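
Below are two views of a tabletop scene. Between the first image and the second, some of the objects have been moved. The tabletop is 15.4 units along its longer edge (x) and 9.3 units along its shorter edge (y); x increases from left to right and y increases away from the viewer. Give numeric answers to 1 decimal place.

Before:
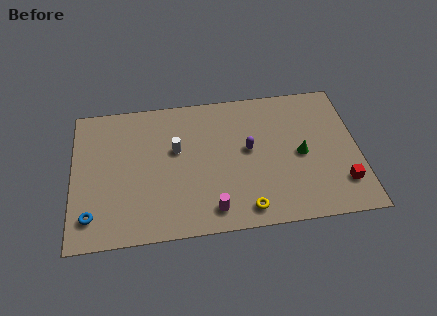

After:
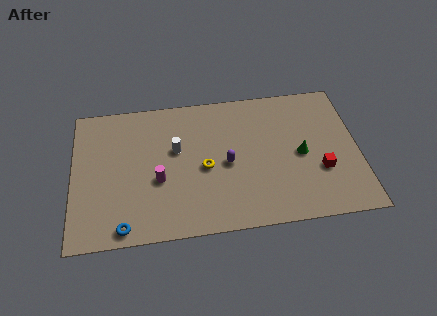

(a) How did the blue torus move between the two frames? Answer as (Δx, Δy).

(1.7, -0.9)

From the two frames, the blue torus sits at roughly (1.0, 1.8) before and (2.7, 0.9) after.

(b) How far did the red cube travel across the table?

1.5

The red cube moved from about (14.4, 2.2) to (13.3, 3.2), a distance of √(1.1² + 1.0²) ≈ 1.5.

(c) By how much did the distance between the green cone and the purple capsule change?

+1.1

The distance was about 2.9 in the first image and 4.0 in the second, so they moved 1.1 units further apart.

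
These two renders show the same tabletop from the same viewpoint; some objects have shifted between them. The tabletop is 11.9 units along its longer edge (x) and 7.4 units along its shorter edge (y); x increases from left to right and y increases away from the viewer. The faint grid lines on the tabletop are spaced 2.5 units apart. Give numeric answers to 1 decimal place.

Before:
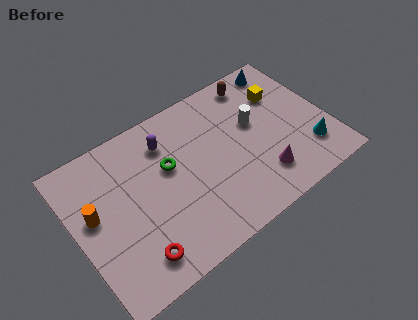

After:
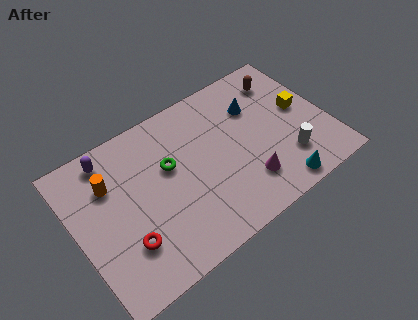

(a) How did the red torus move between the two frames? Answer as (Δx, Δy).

(-0.3, 0.8)

The red torus started near (2.3, 1.3) and ended near (2.0, 2.1).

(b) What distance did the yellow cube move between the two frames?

1.4

From (10.1, 5.2) to (10.8, 4.0), the yellow cube covered √(0.7² + 1.2²) ≈ 1.4 units.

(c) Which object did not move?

the green torus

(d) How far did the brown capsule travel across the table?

1.3

The brown capsule moved from about (9.1, 6.4) to (10.3, 5.9), a distance of √(1.2² + 0.5²) ≈ 1.3.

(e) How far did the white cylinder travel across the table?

2.7

The white cylinder was near (8.6, 4.4) before and (9.7, 1.9) after, so it travelled √(1.1² + 2.5²) ≈ 2.7 units.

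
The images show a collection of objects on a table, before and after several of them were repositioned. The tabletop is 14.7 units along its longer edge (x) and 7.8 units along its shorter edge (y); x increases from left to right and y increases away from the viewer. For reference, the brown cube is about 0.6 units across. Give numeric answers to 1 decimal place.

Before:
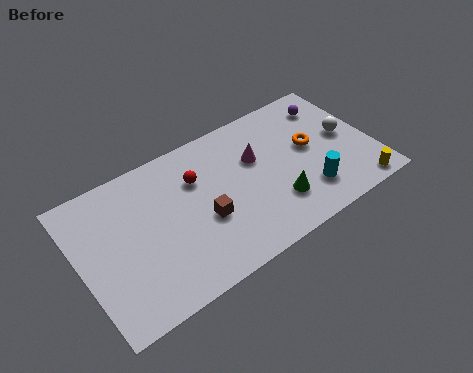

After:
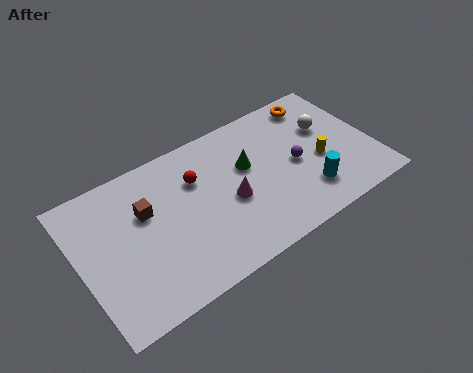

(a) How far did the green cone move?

2.9

The green cone moved from about (9.5, 2.1) to (8.5, 4.8), a distance of √(1.0² + 2.7²) ≈ 2.9.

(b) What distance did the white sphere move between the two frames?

1.2

The white sphere was near (13.5, 4.1) before and (12.7, 5.0) after, so it travelled √(0.8² + 0.9²) ≈ 1.2 units.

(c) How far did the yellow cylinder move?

2.9

The yellow cylinder was near (13.5, 0.8) before and (12.0, 3.3) after, so it travelled √(1.5² + 2.5²) ≈ 2.9 units.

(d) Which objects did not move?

the red sphere and the cyan cylinder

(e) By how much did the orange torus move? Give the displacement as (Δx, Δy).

(0.8, 2.4)

The orange torus started near (11.7, 4.3) and ended near (12.5, 6.7).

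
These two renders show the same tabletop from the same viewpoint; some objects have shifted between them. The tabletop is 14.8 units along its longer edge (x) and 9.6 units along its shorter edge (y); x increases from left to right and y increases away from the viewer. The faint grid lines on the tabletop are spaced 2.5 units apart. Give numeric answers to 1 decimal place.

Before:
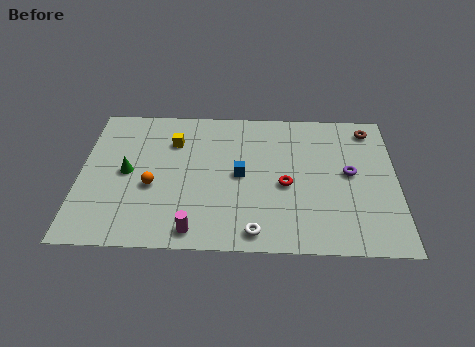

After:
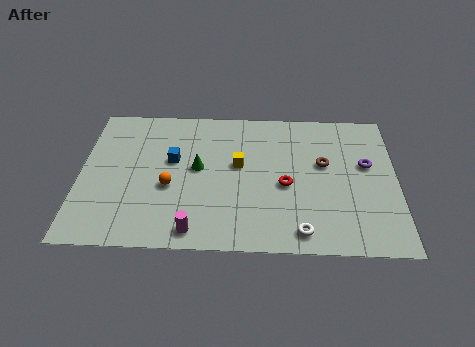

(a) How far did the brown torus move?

3.3

The brown torus was near (13.6, 8.2) before and (11.4, 5.7) after, so it travelled √(2.2² + 2.5²) ≈ 3.3 units.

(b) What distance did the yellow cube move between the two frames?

3.4

The yellow cube was near (4.3, 7.0) before and (7.4, 5.5) after, so it travelled √(3.1² + 1.5²) ≈ 3.4 units.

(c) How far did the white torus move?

2.1

From (8.2, 1.1) to (10.3, 1.2), the white torus covered √(2.1² + 0.1²) ≈ 2.1 units.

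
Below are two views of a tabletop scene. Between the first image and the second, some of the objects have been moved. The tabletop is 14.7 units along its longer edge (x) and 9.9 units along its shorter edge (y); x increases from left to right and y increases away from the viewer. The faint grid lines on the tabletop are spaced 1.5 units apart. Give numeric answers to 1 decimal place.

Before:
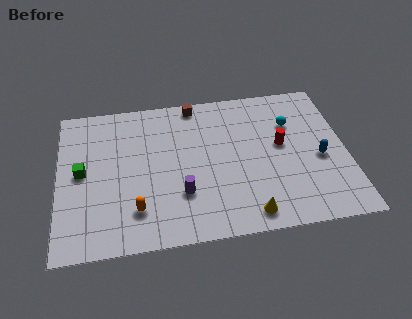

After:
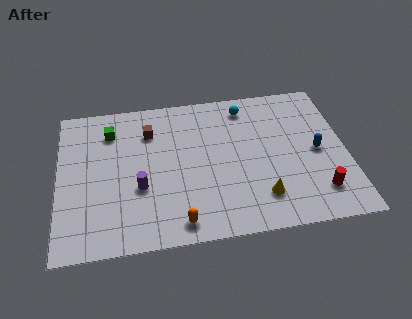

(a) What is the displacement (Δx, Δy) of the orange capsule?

(2.1, -1.1)

From the two frames, the orange capsule sits at roughly (3.9, 2.3) before and (6.0, 1.2) after.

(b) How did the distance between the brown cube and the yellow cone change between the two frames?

-0.6

Before: roughly 8.2 units apart; after: 7.6. That's 0.6 units closer together.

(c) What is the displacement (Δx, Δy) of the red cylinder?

(1.7, -3.4)

The red cylinder was at about (11.4, 5.5) and moved to about (13.1, 2.1).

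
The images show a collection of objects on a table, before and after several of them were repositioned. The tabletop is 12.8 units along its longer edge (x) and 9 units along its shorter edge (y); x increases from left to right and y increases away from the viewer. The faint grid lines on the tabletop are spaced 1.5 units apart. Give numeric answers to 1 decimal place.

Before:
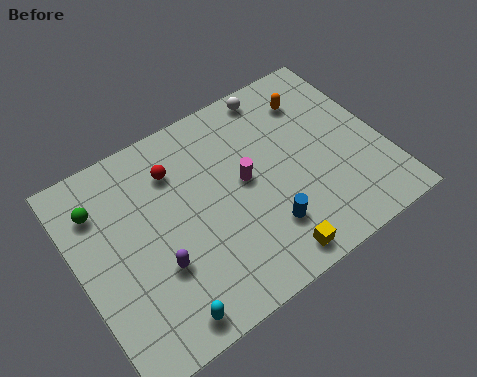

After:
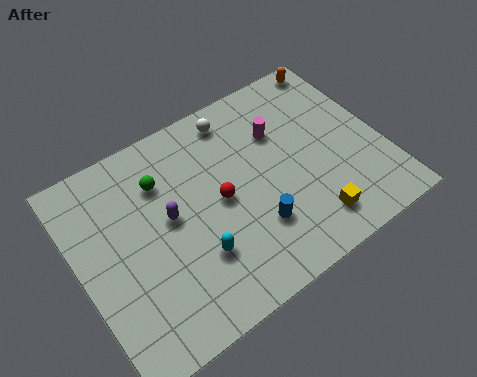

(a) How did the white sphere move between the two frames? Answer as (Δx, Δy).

(-1.8, -0.3)

The white sphere was at about (9.0, 8.1) and moved to about (7.2, 7.8).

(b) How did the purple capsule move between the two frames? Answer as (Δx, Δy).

(0.8, 1.8)

The purple capsule was at about (3.0, 3.1) and moved to about (3.8, 4.9).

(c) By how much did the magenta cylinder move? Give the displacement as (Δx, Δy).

(1.8, 1.4)

The magenta cylinder started near (7.0, 4.8) and ended near (8.8, 6.2).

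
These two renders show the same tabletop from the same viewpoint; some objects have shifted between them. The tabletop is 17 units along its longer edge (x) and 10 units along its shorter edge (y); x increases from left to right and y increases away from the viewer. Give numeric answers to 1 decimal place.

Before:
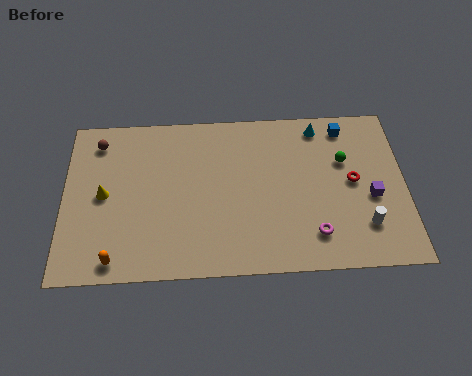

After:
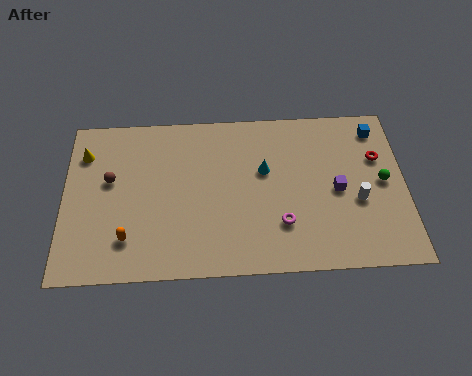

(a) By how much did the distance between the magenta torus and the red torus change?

+2.5

Before: roughly 3.7 units apart; after: 6.2. That's 2.5 units further apart.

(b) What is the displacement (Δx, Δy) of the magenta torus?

(-1.6, 0.7)

From the two frames, the magenta torus sits at roughly (12.4, 2.1) before and (10.8, 2.8) after.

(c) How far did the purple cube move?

1.8

The purple cube was near (15.3, 4.2) before and (13.6, 4.7) after, so it travelled √(1.7² + 0.5²) ≈ 1.8 units.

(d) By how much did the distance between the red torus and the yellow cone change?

+2.3

They were about 12.4 units apart before and 14.7 after — 2.3 units further apart.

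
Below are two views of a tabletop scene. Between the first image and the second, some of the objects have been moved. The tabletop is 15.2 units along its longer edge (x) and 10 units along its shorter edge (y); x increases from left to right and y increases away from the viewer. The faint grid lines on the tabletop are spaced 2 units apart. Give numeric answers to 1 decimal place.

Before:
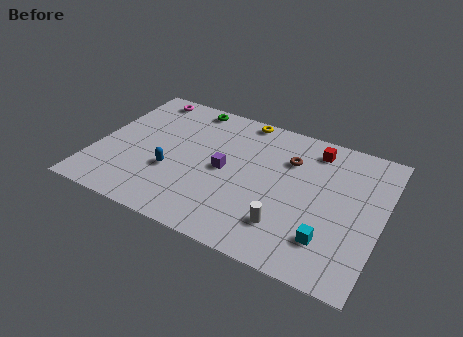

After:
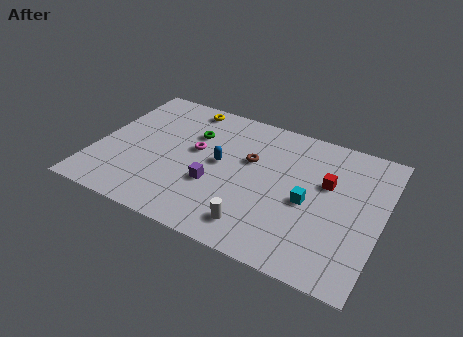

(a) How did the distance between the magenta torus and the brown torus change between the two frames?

-5.5

The distance was about 8.4 in the first image and 2.9 in the second, so they moved 5.5 units closer together.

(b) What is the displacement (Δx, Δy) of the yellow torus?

(-3.1, -0.3)

The yellow torus was at about (7.3, 9.2) and moved to about (4.2, 8.9).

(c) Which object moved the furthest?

the magenta torus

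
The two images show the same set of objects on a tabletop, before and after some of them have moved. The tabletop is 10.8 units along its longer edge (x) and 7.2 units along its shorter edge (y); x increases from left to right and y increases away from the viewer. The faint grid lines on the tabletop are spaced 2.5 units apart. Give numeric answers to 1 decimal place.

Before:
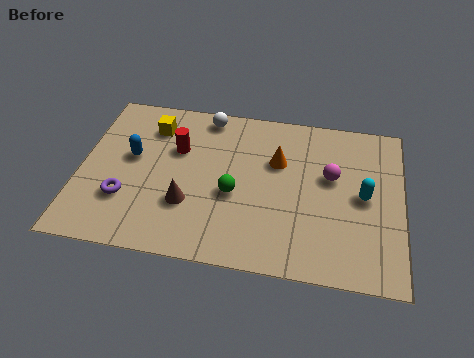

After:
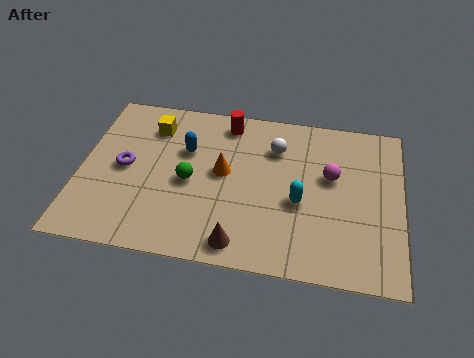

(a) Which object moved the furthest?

the white sphere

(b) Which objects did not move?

the magenta sphere and the yellow cube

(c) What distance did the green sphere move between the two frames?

1.5

From (5.2, 3.0) to (3.7, 3.3), the green sphere covered √(1.5² + 0.3²) ≈ 1.5 units.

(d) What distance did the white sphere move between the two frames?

2.6

The white sphere moved from about (4.1, 6.4) to (6.5, 5.3), a distance of √(2.4² + 1.1²) ≈ 2.6.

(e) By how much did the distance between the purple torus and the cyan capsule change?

-2.1

They were about 8.0 units apart before and 5.9 after — 2.1 units closer together.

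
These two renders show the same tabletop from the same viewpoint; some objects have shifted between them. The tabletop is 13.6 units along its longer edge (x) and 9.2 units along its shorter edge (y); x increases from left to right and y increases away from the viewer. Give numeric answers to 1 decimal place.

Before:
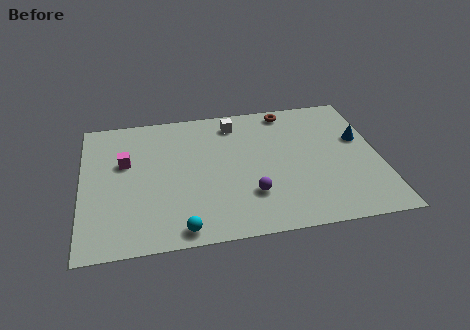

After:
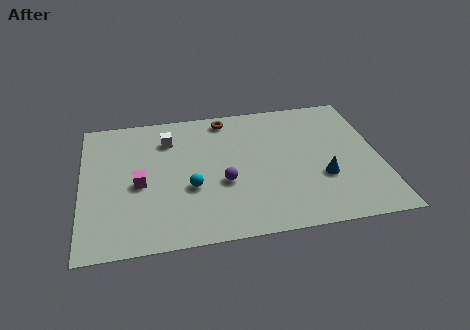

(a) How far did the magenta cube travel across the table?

1.7

The magenta cube was near (2.0, 5.7) before and (2.6, 4.1) after, so it travelled √(0.6² + 1.6²) ≈ 1.7 units.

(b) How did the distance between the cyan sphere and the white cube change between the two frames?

-3.7

Before: roughly 7.3 units apart; after: 3.6. That's 3.7 units closer together.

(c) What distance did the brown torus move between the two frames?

2.9

The brown torus was near (9.6, 8.2) before and (6.7, 8.1) after, so it travelled √(2.9² + 0.1²) ≈ 2.9 units.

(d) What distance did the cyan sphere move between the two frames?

2.6

From (4.4, 0.9) to (4.9, 3.5), the cyan sphere covered √(0.5² + 2.6²) ≈ 2.6 units.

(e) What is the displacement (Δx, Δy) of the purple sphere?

(-1.2, 1.0)

From the two frames, the purple sphere sits at roughly (7.6, 2.6) before and (6.4, 3.6) after.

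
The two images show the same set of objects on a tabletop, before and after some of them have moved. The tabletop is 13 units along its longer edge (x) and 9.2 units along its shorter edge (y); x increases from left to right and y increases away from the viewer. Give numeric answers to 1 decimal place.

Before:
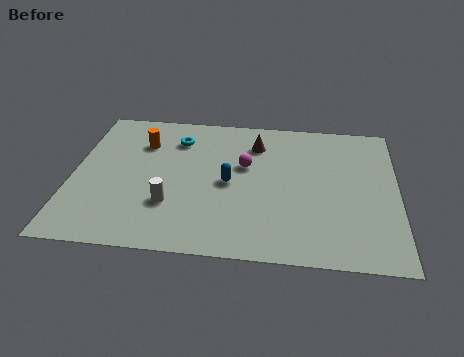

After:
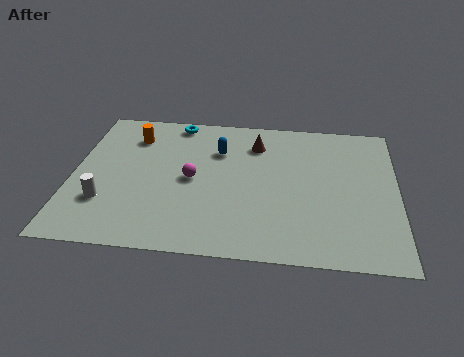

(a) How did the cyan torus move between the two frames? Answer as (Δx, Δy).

(-0.1, 1.2)

The cyan torus was at about (4.1, 7.1) and moved to about (4.0, 8.3).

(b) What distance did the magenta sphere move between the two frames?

2.4

From (6.9, 5.6) to (4.8, 4.5), the magenta sphere covered √(2.1² + 1.1²) ≈ 2.4 units.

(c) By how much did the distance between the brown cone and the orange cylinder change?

+0.4

Before: roughly 4.6 units apart; after: 5.0. That's 0.4 units further apart.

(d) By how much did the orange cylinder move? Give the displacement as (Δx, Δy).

(-0.4, 0.4)

The orange cylinder started near (2.7, 6.7) and ended near (2.3, 7.1).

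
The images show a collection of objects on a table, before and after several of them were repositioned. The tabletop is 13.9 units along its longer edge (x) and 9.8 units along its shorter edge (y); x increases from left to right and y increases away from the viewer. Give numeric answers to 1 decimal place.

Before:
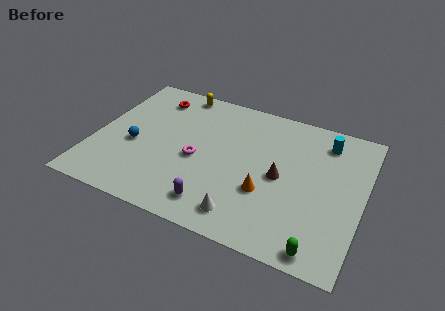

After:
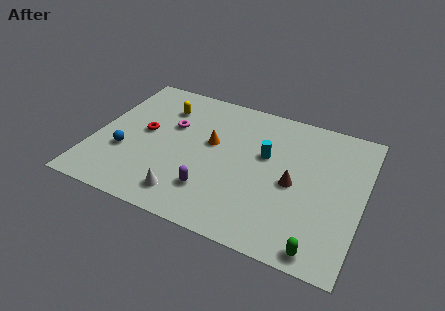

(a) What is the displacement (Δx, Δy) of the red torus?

(-0.1, -2.8)

From the two frames, the red torus sits at roughly (2.6, 8.0) before and (2.5, 5.2) after.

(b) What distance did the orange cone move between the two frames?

3.9

The orange cone moved from about (9.1, 3.4) to (6.0, 5.7), a distance of √(3.1² + 2.3²) ≈ 3.9.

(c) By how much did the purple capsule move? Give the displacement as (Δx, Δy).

(-0.3, 0.8)

The purple capsule started near (6.7, 1.6) and ended near (6.4, 2.4).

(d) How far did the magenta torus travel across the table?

2.5

From (5.4, 4.3) to (3.8, 6.2), the magenta torus covered √(1.6² + 1.9²) ≈ 2.5 units.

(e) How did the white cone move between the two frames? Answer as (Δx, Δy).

(-3.0, 0.1)

From the two frames, the white cone sits at roughly (8.2, 1.5) before and (5.2, 1.6) after.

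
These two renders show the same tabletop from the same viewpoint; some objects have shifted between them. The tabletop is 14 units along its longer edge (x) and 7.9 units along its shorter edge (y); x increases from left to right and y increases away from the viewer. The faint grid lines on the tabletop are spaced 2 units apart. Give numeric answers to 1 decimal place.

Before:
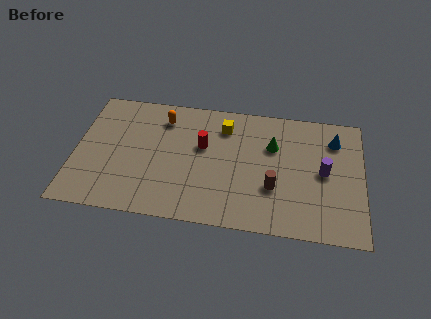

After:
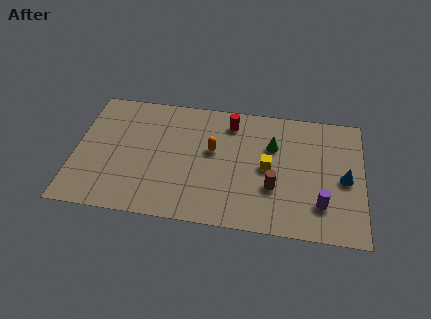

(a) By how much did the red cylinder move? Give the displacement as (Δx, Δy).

(1.3, 1.7)

The red cylinder started near (6.2, 4.8) and ended near (7.5, 6.5).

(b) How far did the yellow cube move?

3.2

The yellow cube was near (7.2, 6.2) before and (9.4, 3.9) after, so it travelled √(2.2² + 2.3²) ≈ 3.2 units.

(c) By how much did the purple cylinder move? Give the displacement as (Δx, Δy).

(-0.1, -2.0)

The purple cylinder started near (12.1, 4.0) and ended near (12.0, 2.0).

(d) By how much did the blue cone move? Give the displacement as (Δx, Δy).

(0.5, -2.4)

From the two frames, the blue cone sits at roughly (12.6, 6.1) before and (13.1, 3.7) after.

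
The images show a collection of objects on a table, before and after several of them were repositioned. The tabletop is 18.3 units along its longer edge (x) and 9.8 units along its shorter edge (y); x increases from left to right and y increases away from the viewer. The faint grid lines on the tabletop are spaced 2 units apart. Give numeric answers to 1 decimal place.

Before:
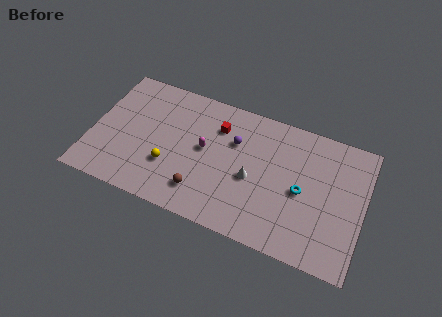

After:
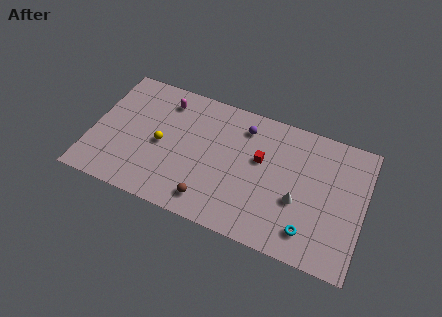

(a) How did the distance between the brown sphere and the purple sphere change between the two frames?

+1.7

The distance was about 4.8 in the first image and 6.5 in the second, so they moved 1.7 units further apart.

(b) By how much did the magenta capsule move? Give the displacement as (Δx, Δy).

(-3.0, 2.7)

The magenta capsule started near (7.6, 5.3) and ended near (4.6, 8.0).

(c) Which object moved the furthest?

the magenta capsule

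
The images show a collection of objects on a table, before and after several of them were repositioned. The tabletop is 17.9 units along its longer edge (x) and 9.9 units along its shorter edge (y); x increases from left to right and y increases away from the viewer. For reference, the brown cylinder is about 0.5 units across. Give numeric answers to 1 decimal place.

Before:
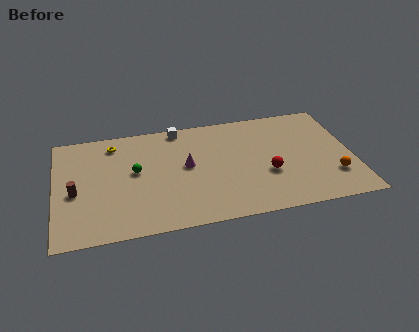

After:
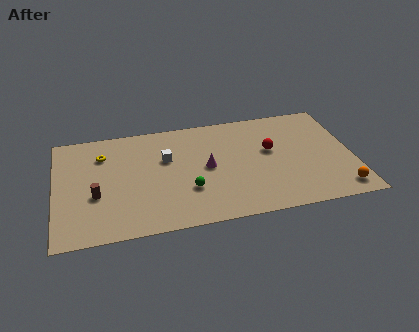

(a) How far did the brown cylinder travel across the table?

1.3

The brown cylinder moved from about (1.2, 4.3) to (2.4, 3.8), a distance of √(1.2² + 0.5²) ≈ 1.3.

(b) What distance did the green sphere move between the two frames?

3.9

From (4.8, 5.5) to (7.9, 3.2), the green sphere covered √(3.1² + 2.3²) ≈ 3.9 units.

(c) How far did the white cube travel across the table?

2.8

The white cube moved from about (7.6, 9.0) to (6.7, 6.3), a distance of √(0.9² + 2.7²) ≈ 2.8.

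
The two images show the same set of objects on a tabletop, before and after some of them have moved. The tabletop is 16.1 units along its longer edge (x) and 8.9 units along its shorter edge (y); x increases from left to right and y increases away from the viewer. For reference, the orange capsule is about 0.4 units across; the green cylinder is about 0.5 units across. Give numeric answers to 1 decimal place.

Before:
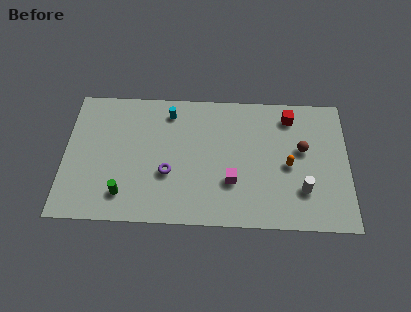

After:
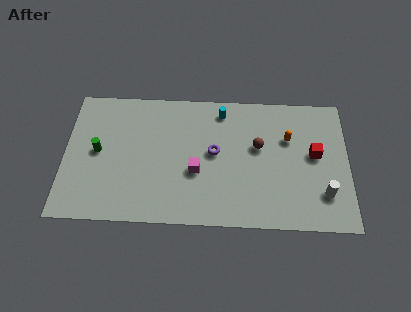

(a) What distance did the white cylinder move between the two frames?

1.2

The white cylinder was near (13.5, 2.5) before and (14.7, 2.3) after, so it travelled √(1.2² + 0.2²) ≈ 1.2 units.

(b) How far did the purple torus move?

3.0

The purple torus was near (5.9, 3.3) before and (8.5, 4.8) after, so it travelled √(2.6² + 1.5²) ≈ 3.0 units.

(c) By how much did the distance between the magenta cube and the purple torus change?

-2.0

The distance was about 3.6 in the first image and 1.6 in the second, so they moved 2.0 units closer together.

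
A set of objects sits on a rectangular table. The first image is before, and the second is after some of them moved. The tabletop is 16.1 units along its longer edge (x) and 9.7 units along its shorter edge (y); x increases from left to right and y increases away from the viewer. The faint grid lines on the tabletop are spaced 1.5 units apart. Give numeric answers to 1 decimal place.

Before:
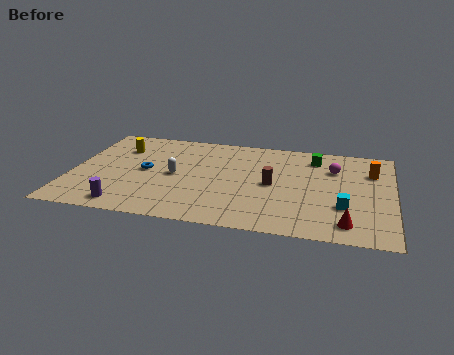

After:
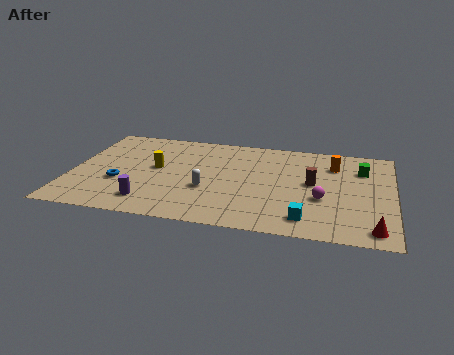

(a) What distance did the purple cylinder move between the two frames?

1.3

From (3.0, 1.2) to (4.1, 1.8), the purple cylinder covered √(1.1² + 0.6²) ≈ 1.3 units.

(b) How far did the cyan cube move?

2.3

The cyan cube moved from about (13.7, 3.1) to (11.9, 1.6), a distance of √(1.8² + 1.5²) ≈ 2.3.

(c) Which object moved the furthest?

the magenta sphere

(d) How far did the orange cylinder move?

1.9

The orange cylinder was near (15.0, 6.9) before and (13.1, 7.3) after, so it travelled √(1.9² + 0.4²) ≈ 1.9 units.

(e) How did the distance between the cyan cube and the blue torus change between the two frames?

-0.6

Before: roughly 10.2 units apart; after: 9.6. That's 0.6 units closer together.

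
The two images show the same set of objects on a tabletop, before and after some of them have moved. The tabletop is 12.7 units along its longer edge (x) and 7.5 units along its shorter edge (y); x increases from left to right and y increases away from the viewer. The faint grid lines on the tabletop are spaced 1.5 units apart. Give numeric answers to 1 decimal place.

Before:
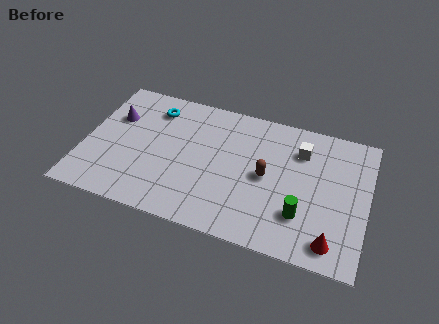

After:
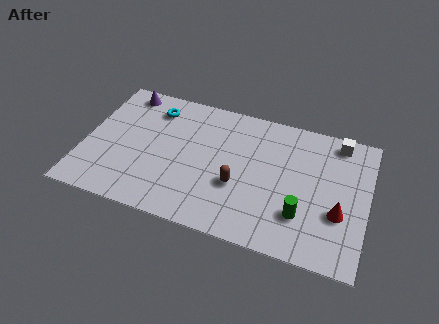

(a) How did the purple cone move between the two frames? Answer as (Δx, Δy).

(0.3, 1.6)

The purple cone started near (1.2, 5.0) and ended near (1.5, 6.6).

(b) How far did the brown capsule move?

1.5

The brown capsule was near (8.2, 3.7) before and (7.0, 2.8) after, so it travelled √(1.2² + 0.9²) ≈ 1.5 units.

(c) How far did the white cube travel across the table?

1.9

The white cube was near (9.6, 5.6) before and (11.2, 6.6) after, so it travelled √(1.6² + 1.0²) ≈ 1.9 units.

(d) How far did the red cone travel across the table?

1.6

The red cone moved from about (11.3, 1.1) to (11.5, 2.7), a distance of √(0.2² + 1.6²) ≈ 1.6.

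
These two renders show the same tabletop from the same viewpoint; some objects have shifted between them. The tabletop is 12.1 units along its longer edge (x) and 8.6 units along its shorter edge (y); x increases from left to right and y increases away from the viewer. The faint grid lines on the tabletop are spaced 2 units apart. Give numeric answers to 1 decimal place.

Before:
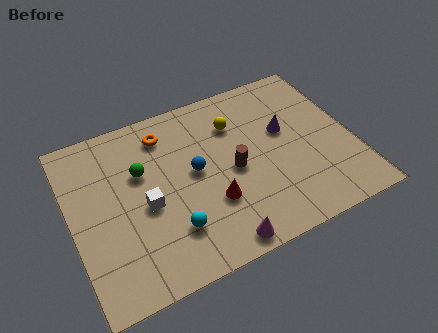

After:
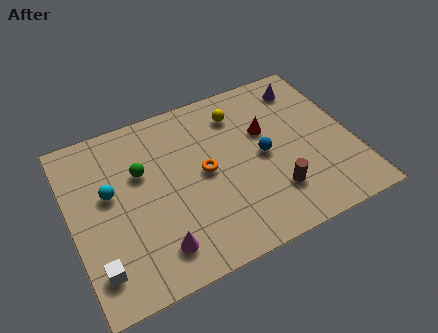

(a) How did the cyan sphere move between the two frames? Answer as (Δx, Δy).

(-2.3, 2.8)

The cyan sphere started near (4.0, 2.2) and ended near (1.7, 5.0).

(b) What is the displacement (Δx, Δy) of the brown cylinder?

(1.5, -1.8)

The brown cylinder started near (6.9, 4.0) and ended near (8.4, 2.2).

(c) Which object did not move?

the green sphere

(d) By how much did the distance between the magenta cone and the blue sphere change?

+1.7

Before: roughly 3.8 units apart; after: 5.5. That's 1.7 units further apart.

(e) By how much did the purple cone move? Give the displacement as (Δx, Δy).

(1.2, 2.0)

The purple cone started near (9.3, 5.1) and ended near (10.5, 7.1).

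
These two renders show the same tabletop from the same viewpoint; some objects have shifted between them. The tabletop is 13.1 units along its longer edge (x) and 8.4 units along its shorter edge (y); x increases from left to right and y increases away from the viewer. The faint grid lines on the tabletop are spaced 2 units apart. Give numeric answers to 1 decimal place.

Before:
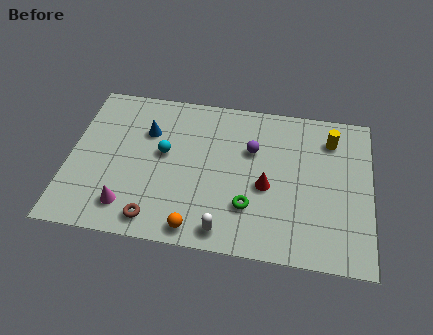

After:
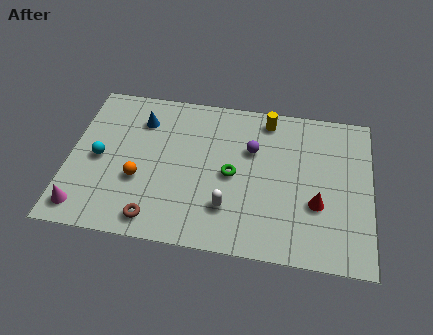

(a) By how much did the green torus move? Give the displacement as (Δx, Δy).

(-0.8, 1.6)

The green torus started near (7.9, 2.4) and ended near (7.1, 4.0).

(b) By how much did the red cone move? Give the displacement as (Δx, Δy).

(2.2, -0.6)

The red cone started near (8.6, 3.6) and ended near (10.8, 3.0).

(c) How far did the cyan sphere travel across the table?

2.9

From (4.1, 4.7) to (1.3, 4.0), the cyan sphere covered √(2.8² + 0.7²) ≈ 2.9 units.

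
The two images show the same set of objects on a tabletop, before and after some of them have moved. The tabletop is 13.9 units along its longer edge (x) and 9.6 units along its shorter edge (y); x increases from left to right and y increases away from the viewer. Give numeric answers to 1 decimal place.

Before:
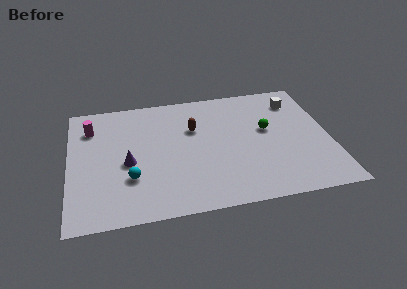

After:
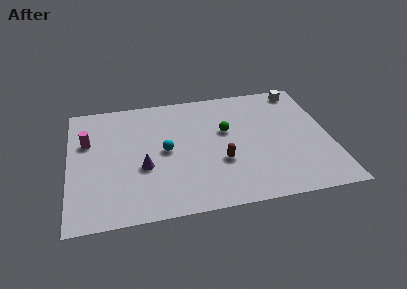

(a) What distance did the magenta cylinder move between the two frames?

1.1

The magenta cylinder moved from about (1.2, 7.3) to (1.0, 6.2), a distance of √(0.2² + 1.1²) ≈ 1.1.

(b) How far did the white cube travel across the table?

0.9

From (12.3, 7.6) to (12.6, 8.5), the white cube covered √(0.3² + 0.9²) ≈ 0.9 units.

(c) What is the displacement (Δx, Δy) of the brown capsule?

(1.3, -2.9)

The brown capsule started near (6.7, 6.3) and ended near (8.0, 3.4).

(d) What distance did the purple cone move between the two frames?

0.9

The purple cone moved from about (3.1, 4.2) to (3.9, 3.7), a distance of √(0.8² + 0.5²) ≈ 0.9.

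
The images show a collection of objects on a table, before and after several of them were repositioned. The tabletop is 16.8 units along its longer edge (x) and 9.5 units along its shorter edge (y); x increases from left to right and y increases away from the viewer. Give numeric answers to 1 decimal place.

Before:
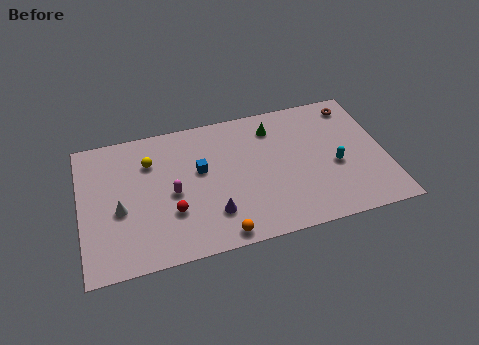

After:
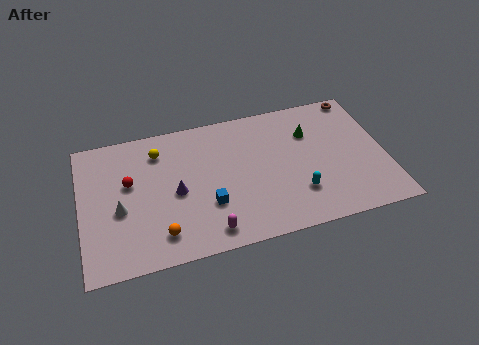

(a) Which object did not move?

the white cone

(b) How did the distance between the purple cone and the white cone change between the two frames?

-2.1

They were about 5.2 units apart before and 3.1 after — 2.1 units closer together.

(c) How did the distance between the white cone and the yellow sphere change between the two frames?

+0.8

Before: roughly 3.4 units apart; after: 4.2. That's 0.8 units further apart.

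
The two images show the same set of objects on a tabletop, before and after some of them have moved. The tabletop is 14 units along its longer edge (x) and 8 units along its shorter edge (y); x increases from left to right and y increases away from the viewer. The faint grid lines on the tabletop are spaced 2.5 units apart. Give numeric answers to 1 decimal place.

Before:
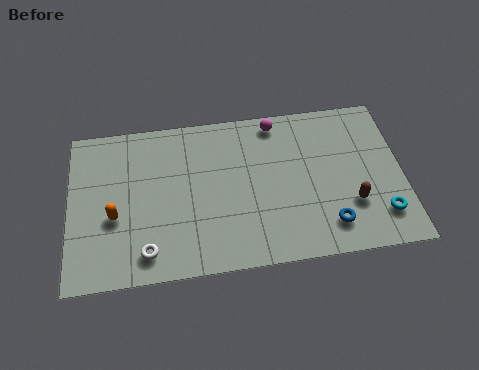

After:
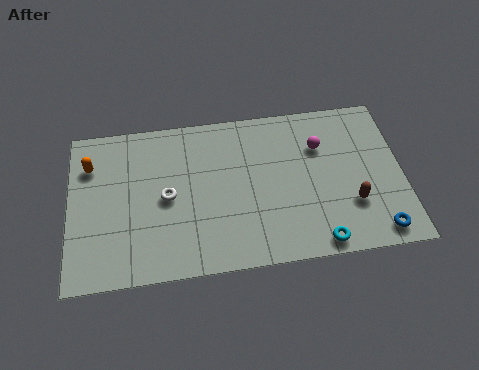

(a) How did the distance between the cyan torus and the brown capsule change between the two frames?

+0.9

They were about 1.4 units apart before and 2.3 after — 0.9 units further apart.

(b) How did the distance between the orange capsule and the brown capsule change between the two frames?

+1.5

They were about 9.9 units apart before and 11.4 after — 1.5 units further apart.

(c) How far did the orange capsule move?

2.9

The orange capsule moved from about (1.9, 3.2) to (0.9, 5.9), a distance of √(1.0² + 2.7²) ≈ 2.9.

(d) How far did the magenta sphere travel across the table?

2.3

The magenta sphere moved from about (8.8, 7.1) to (10.6, 5.6), a distance of √(1.8² + 1.5²) ≈ 2.3.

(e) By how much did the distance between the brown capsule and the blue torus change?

+0.5

Before: roughly 1.3 units apart; after: 1.8. That's 0.5 units further apart.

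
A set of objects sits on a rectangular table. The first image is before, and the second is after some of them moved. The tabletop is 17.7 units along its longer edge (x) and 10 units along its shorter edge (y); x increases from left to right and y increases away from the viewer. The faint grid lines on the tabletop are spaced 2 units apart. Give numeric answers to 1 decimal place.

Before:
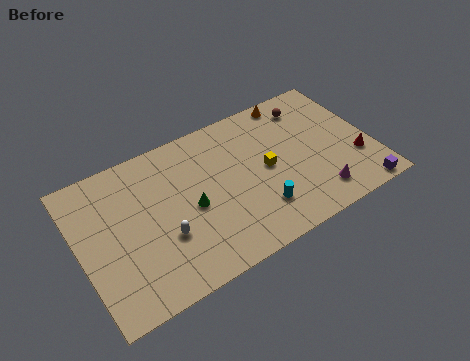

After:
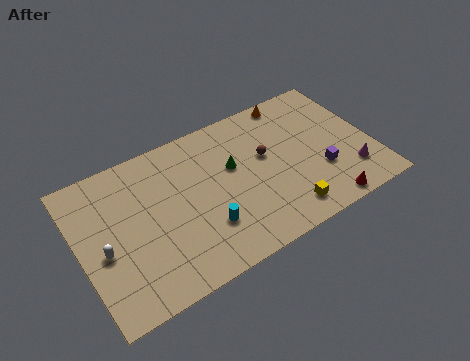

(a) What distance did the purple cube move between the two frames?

3.2

The purple cube moved from about (16.4, 0.8) to (14.4, 3.3), a distance of √(2.0² + 2.5²) ≈ 3.2.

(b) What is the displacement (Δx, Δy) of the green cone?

(2.8, 1.5)

The green cone started near (6.6, 4.6) and ended near (9.4, 6.1).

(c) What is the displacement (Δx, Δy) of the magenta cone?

(2.2, 0.6)

From the two frames, the magenta cone sits at roughly (13.9, 1.8) before and (16.1, 2.4) after.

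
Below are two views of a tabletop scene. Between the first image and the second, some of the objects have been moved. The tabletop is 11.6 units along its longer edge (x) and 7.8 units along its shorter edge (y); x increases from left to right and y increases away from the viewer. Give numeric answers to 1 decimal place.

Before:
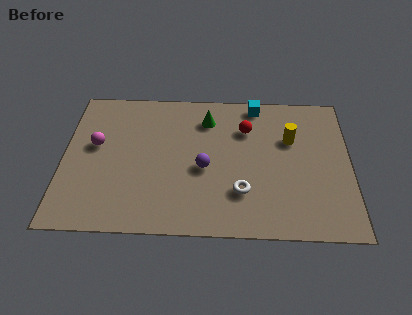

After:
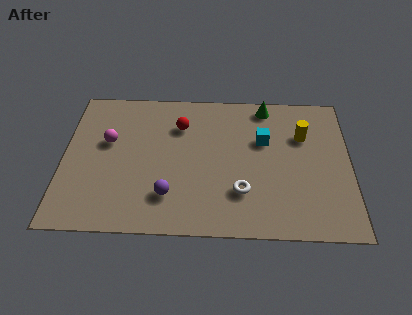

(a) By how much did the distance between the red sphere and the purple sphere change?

+1.0

The distance was about 2.8 in the first image and 3.8 in the second, so they moved 1.0 units further apart.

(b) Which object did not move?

the white torus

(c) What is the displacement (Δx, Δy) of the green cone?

(2.4, 0.8)

From the two frames, the green cone sits at roughly (5.8, 6.1) before and (8.2, 6.9) after.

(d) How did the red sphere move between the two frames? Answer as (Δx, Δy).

(-2.7, 0.1)

The red sphere was at about (7.4, 5.6) and moved to about (4.7, 5.7).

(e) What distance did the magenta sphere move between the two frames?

0.5

From (1.3, 4.5) to (1.8, 4.7), the magenta sphere covered √(0.5² + 0.2²) ≈ 0.5 units.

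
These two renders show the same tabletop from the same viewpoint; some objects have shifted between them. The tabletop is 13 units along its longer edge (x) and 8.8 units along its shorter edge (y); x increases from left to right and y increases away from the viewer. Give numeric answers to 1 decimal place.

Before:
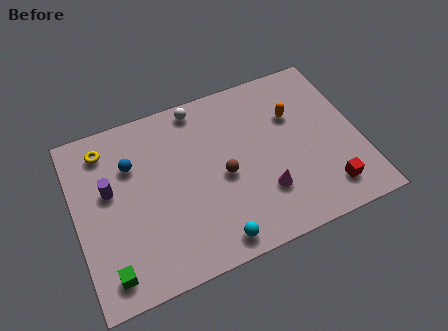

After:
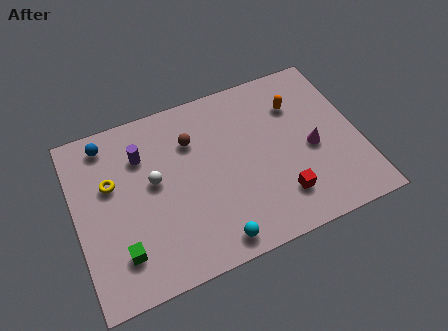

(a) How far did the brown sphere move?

2.6

The brown sphere moved from about (6.7, 4.0) to (5.5, 6.3), a distance of √(1.2² + 2.3²) ≈ 2.6.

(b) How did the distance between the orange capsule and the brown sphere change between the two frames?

+0.9

The distance was about 4.0 in the first image and 4.9 in the second, so they moved 0.9 units further apart.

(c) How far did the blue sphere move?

1.8

The blue sphere was near (2.7, 6.1) before and (1.7, 7.6) after, so it travelled √(1.0² + 1.5²) ≈ 1.8 units.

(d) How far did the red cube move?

2.1

From (11.2, 1.6) to (9.1, 2.0), the red cube covered √(2.1² + 0.4²) ≈ 2.1 units.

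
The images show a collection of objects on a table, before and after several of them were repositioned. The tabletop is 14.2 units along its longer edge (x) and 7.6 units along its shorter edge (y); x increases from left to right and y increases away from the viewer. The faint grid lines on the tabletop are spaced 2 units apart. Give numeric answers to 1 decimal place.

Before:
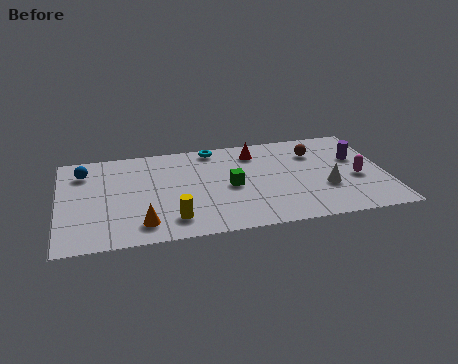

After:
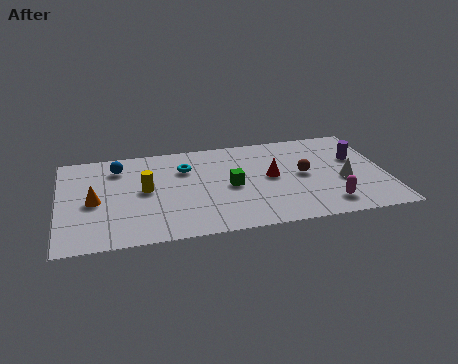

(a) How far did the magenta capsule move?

2.3

The magenta capsule was near (12.9, 3.2) before and (11.5, 1.4) after, so it travelled √(1.4² + 1.8²) ≈ 2.3 units.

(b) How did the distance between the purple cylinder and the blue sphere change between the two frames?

-1.5

Before: roughly 12.0 units apart; after: 10.5. That's 1.5 units closer together.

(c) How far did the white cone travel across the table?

0.9

The white cone was near (11.5, 2.7) before and (12.3, 3.1) after, so it travelled √(0.8² + 0.4²) ≈ 0.9 units.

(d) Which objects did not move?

the green cube and the purple cylinder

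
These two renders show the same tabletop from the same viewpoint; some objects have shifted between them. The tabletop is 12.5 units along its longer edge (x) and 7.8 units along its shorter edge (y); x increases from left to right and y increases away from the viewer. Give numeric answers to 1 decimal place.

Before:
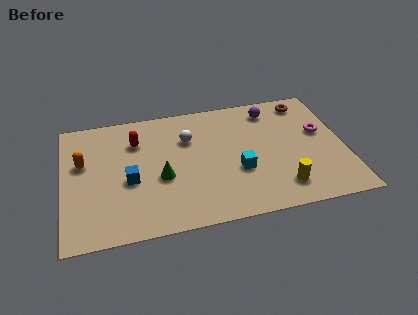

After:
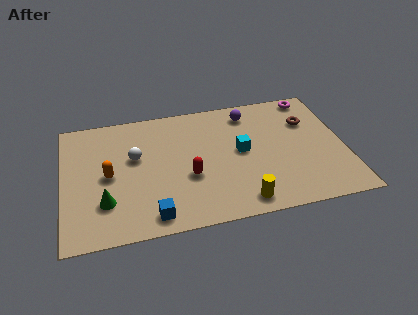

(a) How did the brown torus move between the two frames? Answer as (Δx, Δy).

(0.0, -1.3)

The brown torus was at about (11.0, 6.7) and moved to about (11.0, 5.4).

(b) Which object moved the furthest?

the red capsule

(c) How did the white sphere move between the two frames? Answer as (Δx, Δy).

(-2.4, -0.7)

The white sphere was at about (5.6, 5.4) and moved to about (3.2, 4.7).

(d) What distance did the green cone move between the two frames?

2.7

The green cone moved from about (4.3, 3.2) to (1.8, 2.2), a distance of √(2.5² + 1.0²) ≈ 2.7.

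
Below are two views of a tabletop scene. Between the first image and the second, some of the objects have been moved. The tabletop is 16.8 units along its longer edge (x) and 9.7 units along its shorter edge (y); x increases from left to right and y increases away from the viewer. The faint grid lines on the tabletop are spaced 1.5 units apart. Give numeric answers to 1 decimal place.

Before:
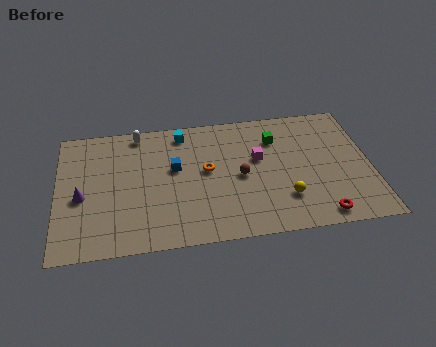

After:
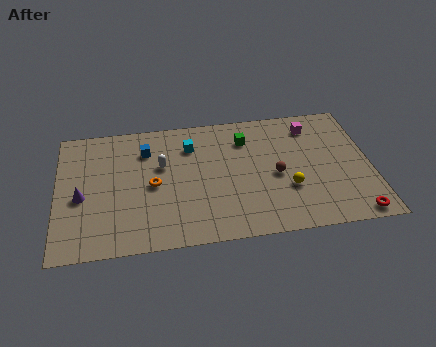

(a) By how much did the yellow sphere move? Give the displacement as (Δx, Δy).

(0.2, 0.7)

The yellow sphere was at about (12.1, 2.6) and moved to about (12.3, 3.3).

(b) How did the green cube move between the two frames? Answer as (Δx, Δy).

(-1.6, 0.2)

The green cube was at about (11.8, 7.2) and moved to about (10.2, 7.4).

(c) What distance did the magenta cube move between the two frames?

3.7

The magenta cube was near (10.8, 5.8) before and (13.8, 7.9) after, so it travelled √(3.0² + 2.1²) ≈ 3.7 units.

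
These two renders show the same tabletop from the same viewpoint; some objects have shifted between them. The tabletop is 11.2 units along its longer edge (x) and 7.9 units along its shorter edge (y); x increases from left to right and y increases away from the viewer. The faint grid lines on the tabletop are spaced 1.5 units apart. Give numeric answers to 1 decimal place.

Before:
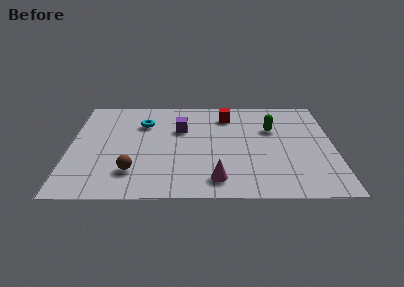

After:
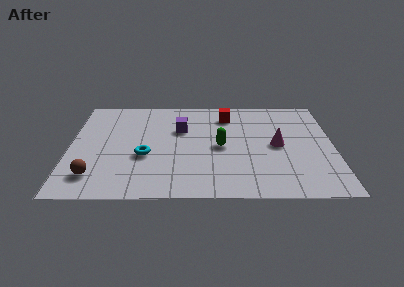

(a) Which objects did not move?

the red cube and the purple cube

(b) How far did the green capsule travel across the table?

2.6

From (8.6, 5.2) to (6.4, 3.8), the green capsule covered √(2.2² + 1.4²) ≈ 2.6 units.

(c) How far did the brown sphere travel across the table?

1.6

From (2.7, 1.9) to (1.1, 1.6), the brown sphere covered √(1.6² + 0.3²) ≈ 1.6 units.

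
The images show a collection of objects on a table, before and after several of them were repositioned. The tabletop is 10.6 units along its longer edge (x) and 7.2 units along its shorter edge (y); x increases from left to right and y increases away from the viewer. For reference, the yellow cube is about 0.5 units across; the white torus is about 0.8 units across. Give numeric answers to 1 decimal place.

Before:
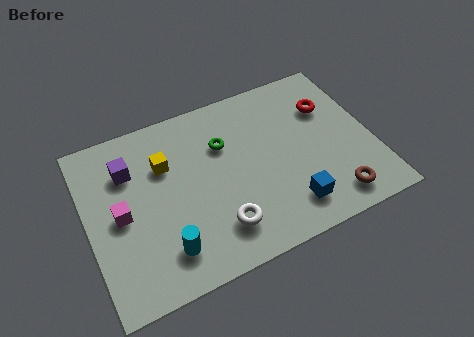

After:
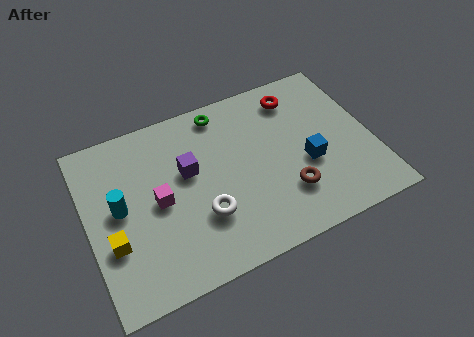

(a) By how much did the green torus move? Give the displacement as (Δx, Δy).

(0.1, 1.4)

The green torus was at about (5.2, 4.9) and moved to about (5.3, 6.3).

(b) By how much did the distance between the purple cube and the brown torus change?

-4.1

The distance was about 8.2 in the first image and 4.1 in the second, so they moved 4.1 units closer together.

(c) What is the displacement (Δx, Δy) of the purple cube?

(2.1, -0.9)

The purple cube started near (1.7, 5.2) and ended near (3.8, 4.3).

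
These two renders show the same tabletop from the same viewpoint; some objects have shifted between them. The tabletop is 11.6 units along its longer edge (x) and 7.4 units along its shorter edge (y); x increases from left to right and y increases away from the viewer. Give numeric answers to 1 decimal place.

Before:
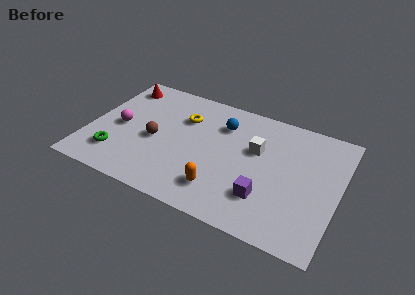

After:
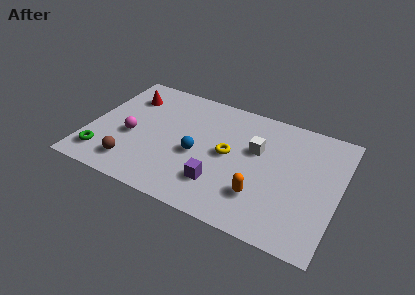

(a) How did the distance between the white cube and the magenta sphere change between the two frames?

-0.5

Before: roughly 6.4 units apart; after: 5.9. That's 0.5 units closer together.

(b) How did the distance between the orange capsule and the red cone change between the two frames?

+0.5

The distance was about 7.1 in the first image and 7.6 in the second, so they moved 0.5 units further apart.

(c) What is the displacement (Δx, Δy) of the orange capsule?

(1.8, 0.4)

The orange capsule started near (6.4, 1.6) and ended near (8.2, 2.0).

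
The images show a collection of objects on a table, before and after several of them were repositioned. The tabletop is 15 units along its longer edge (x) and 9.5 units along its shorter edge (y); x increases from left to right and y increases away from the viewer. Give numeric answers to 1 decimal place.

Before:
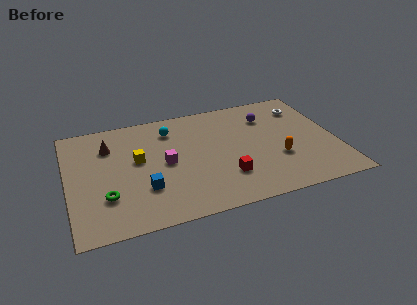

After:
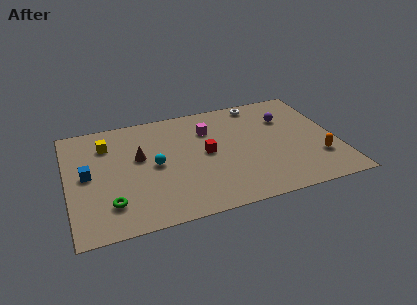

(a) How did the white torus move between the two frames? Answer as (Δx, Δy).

(-2.5, 1.1)

The white torus was at about (13.5, 7.4) and moved to about (11.0, 8.5).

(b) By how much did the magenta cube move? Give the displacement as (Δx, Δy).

(2.6, 2.2)

From the two frames, the magenta cube sits at roughly (5.4, 4.7) before and (8.0, 6.9) after.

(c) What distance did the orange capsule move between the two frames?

2.3

The orange capsule was near (11.6, 3.3) before and (13.8, 2.7) after, so it travelled √(2.2² + 0.6²) ≈ 2.3 units.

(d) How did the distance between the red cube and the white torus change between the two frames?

-2.0

The distance was about 6.9 in the first image and 4.9 in the second, so they moved 2.0 units closer together.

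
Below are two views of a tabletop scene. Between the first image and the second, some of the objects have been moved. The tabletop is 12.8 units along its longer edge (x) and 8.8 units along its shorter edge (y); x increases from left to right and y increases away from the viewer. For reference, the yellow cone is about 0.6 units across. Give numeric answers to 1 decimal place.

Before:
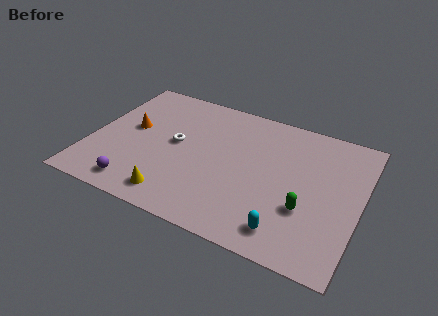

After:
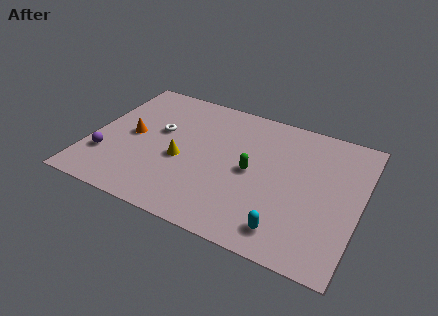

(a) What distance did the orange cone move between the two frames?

0.5

From (1.8, 4.9) to (1.9, 4.4), the orange cone covered √(0.1² + 0.5²) ≈ 0.5 units.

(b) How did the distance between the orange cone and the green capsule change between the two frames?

-3.0

The distance was about 8.8 in the first image and 5.8 in the second, so they moved 3.0 units closer together.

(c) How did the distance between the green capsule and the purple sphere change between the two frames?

-1.0

The distance was about 8.0 in the first image and 7.0 in the second, so they moved 1.0 units closer together.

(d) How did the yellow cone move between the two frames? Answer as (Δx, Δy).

(0.0, 2.4)

From the two frames, the yellow cone sits at roughly (4.4, 1.3) before and (4.4, 3.7) after.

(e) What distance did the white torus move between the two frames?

1.0

The white torus moved from about (4.0, 4.7) to (3.1, 5.2), a distance of √(0.9² + 0.5²) ≈ 1.0.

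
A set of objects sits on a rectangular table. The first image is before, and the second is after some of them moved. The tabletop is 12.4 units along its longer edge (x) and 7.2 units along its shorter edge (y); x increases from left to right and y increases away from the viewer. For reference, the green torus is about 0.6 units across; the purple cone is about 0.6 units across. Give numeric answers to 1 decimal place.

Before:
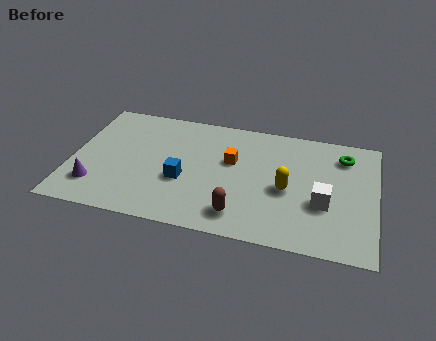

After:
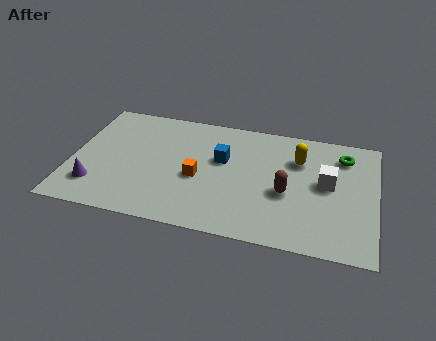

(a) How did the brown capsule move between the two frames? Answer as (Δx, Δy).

(1.8, 1.7)

The brown capsule started near (7.0, 1.3) and ended near (8.8, 3.0).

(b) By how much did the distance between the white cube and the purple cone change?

+0.3

The distance was about 9.3 in the first image and 9.6 in the second, so they moved 0.3 units further apart.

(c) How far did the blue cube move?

2.2

The blue cube moved from about (4.6, 2.8) to (6.1, 4.4), a distance of √(1.5² + 1.6²) ≈ 2.2.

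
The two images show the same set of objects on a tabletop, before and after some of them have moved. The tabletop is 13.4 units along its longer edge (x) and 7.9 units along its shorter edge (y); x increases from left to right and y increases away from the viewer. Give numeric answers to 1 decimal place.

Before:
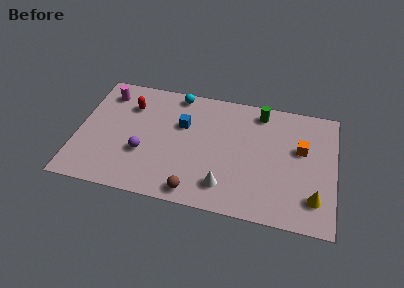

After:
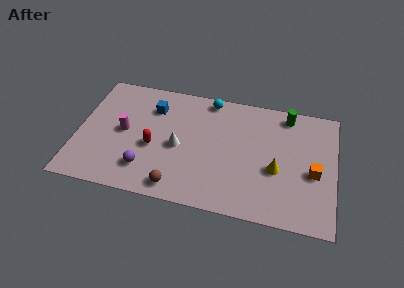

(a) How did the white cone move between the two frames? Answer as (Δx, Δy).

(-2.5, 2.0)

From the two frames, the white cone sits at roughly (7.8, 1.6) before and (5.3, 3.6) after.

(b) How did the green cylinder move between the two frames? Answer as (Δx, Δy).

(1.4, 0.1)

The green cylinder was at about (9.4, 6.8) and moved to about (10.8, 6.9).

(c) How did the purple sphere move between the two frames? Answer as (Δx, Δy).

(0.2, -1.0)

The purple sphere started near (3.5, 2.8) and ended near (3.7, 1.8).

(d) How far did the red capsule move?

2.9

The red capsule moved from about (2.6, 5.8) to (4.0, 3.3), a distance of √(1.4² + 2.5²) ≈ 2.9.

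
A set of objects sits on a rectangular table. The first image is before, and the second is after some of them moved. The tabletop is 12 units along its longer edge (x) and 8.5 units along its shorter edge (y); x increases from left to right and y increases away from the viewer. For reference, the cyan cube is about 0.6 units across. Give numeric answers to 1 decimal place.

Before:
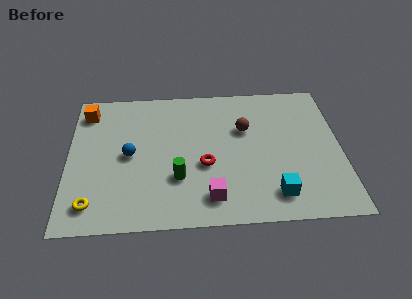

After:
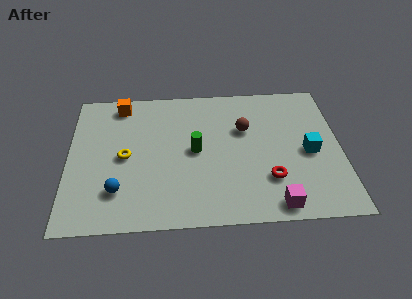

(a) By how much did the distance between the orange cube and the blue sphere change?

+1.9

They were about 3.4 units apart before and 5.3 after — 1.9 units further apart.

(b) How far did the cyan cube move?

2.9

The cyan cube moved from about (9.0, 1.5) to (10.6, 3.9), a distance of √(1.6² + 2.4²) ≈ 2.9.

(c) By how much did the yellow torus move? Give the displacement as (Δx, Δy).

(1.4, 2.7)

The yellow torus started near (1.1, 1.4) and ended near (2.5, 4.1).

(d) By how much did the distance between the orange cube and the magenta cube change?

+1.6

The distance was about 7.7 in the first image and 9.3 in the second, so they moved 1.6 units further apart.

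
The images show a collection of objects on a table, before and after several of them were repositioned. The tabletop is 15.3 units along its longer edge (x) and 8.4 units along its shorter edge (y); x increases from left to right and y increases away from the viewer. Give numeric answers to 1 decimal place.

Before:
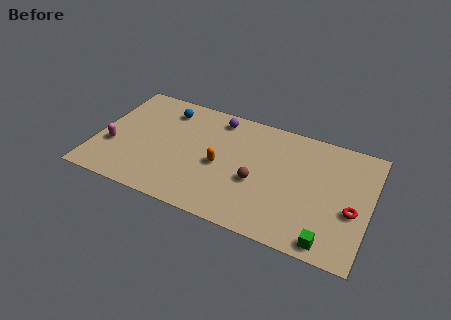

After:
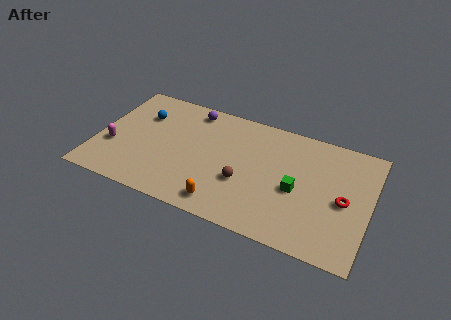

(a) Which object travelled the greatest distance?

the green cube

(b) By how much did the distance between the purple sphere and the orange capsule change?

+3.2

Before: roughly 3.4 units apart; after: 6.6. That's 3.2 units further apart.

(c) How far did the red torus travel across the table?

0.7

The red torus moved from about (14.4, 3.4) to (13.9, 3.9), a distance of √(0.5² + 0.5²) ≈ 0.7.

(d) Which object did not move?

the magenta capsule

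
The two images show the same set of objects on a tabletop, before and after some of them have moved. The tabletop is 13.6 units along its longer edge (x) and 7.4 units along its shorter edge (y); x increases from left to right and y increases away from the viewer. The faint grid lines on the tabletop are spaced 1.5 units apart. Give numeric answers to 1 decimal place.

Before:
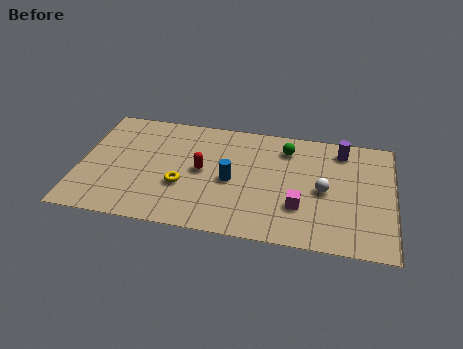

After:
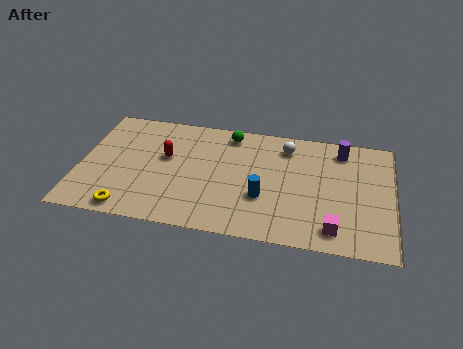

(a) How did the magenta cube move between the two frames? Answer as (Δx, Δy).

(1.5, -1.1)

The magenta cube started near (9.6, 2.3) and ended near (11.1, 1.2).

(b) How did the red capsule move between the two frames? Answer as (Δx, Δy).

(-1.6, 0.6)

The red capsule started near (5.3, 3.8) and ended near (3.7, 4.4).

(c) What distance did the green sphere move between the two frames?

2.5

From (8.9, 5.9) to (6.4, 6.4), the green sphere covered √(2.5² + 0.5²) ≈ 2.5 units.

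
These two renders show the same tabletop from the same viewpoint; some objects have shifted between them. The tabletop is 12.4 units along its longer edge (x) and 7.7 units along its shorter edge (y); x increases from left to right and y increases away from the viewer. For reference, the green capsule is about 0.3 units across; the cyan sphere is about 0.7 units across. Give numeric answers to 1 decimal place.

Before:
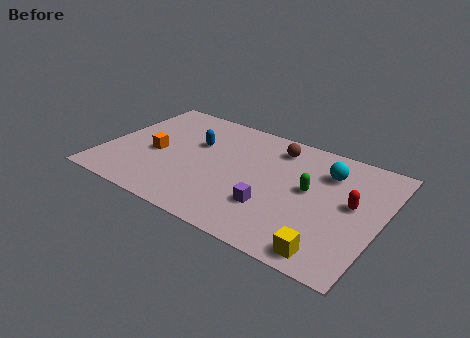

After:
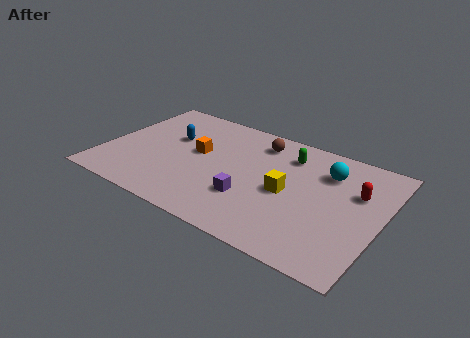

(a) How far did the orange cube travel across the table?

2.0

The orange cube moved from about (2.3, 3.4) to (4.1, 4.3), a distance of √(1.8² + 0.9²) ≈ 2.0.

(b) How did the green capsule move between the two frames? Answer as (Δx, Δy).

(-1.2, 1.8)

The green capsule was at about (9.2, 4.2) and moved to about (8.0, 6.0).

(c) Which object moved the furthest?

the yellow cube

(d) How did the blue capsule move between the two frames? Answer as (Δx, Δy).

(-1.1, -0.1)

From the two frames, the blue capsule sits at roughly (3.9, 4.9) before and (2.8, 4.8) after.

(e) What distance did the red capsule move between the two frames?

0.8

From (11.1, 4.2) to (11.2, 5.0), the red capsule covered √(0.1² + 0.8²) ≈ 0.8 units.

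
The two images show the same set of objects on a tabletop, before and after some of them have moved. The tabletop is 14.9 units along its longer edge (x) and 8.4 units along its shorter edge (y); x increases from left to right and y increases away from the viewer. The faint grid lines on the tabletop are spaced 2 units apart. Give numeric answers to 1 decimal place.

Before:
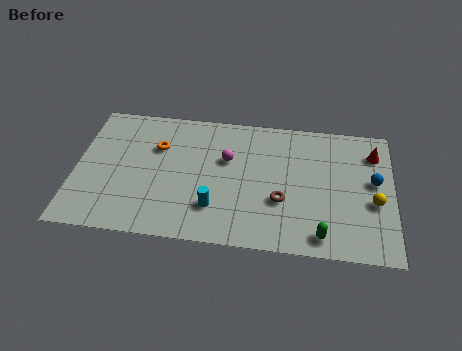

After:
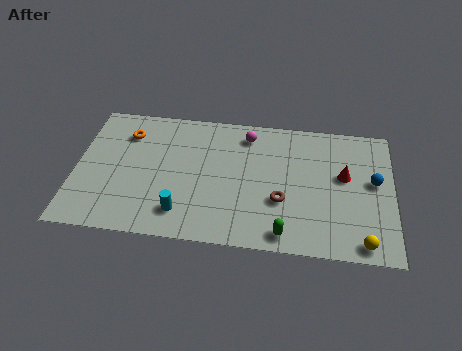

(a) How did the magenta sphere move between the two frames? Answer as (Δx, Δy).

(0.9, 1.7)

The magenta sphere started near (7.1, 5.3) and ended near (8.0, 7.0).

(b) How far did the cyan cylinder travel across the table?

1.6

The cyan cylinder was near (6.6, 2.2) before and (5.1, 1.7) after, so it travelled √(1.5² + 0.5²) ≈ 1.6 units.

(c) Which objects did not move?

the brown torus and the blue sphere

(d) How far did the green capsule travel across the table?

1.7

From (11.6, 1.1) to (9.9, 1.0), the green capsule covered √(1.7² + 0.1²) ≈ 1.7 units.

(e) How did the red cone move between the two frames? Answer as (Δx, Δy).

(-1.4, -1.6)

The red cone started near (14.0, 6.5) and ended near (12.6, 4.9).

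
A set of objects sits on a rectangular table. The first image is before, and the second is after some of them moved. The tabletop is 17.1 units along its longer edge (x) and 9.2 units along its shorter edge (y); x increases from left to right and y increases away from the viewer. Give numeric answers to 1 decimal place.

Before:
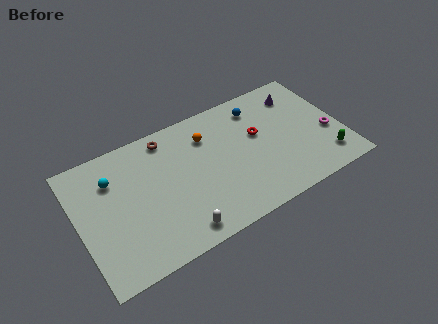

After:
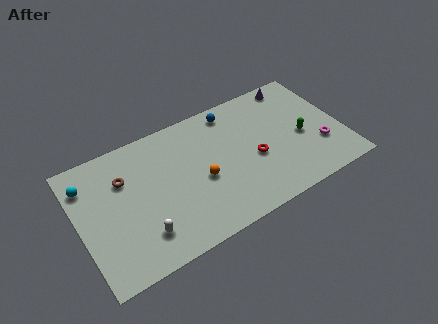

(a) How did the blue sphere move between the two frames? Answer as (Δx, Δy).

(-1.7, 0.5)

From the two frames, the blue sphere sits at roughly (12.1, 7.5) before and (10.4, 8.0) after.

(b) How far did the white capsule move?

2.4

The white capsule moved from about (5.9, 1.2) to (3.7, 2.1), a distance of √(2.2² + 0.9²) ≈ 2.4.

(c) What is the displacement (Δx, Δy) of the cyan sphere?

(-1.6, 0.4)

The cyan sphere started near (2.4, 6.7) and ended near (0.8, 7.1).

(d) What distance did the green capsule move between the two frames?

2.6

From (15.7, 1.8) to (14.5, 4.1), the green capsule covered √(1.2² + 2.3²) ≈ 2.6 units.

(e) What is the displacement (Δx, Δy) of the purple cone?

(-0.1, 0.9)

From the two frames, the purple cone sits at roughly (14.8, 7.3) before and (14.7, 8.2) after.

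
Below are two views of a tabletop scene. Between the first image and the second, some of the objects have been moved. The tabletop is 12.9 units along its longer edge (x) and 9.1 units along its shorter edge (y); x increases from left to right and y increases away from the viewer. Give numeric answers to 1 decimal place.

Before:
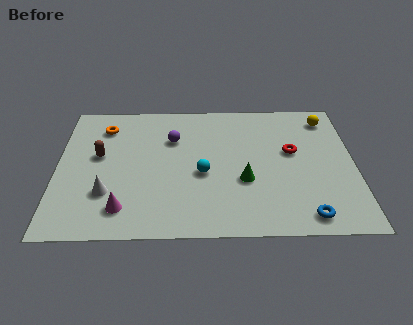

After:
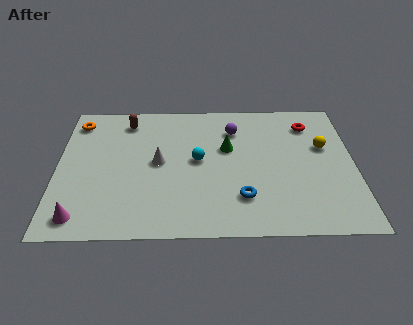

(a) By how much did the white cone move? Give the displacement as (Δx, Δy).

(2.2, 2.0)

The white cone was at about (2.2, 2.7) and moved to about (4.4, 4.7).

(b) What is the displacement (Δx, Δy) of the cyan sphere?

(-0.2, 0.9)

The cyan sphere was at about (6.3, 3.9) and moved to about (6.1, 4.8).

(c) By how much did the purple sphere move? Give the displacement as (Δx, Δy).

(2.7, 0.6)

From the two frames, the purple sphere sits at roughly (5.0, 6.3) before and (7.7, 6.9) after.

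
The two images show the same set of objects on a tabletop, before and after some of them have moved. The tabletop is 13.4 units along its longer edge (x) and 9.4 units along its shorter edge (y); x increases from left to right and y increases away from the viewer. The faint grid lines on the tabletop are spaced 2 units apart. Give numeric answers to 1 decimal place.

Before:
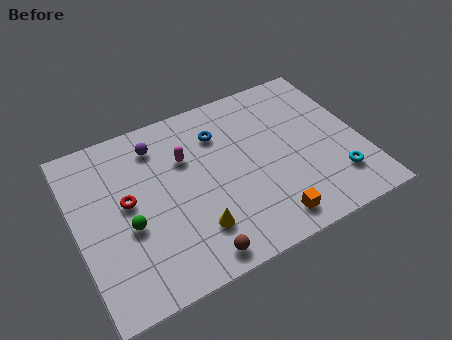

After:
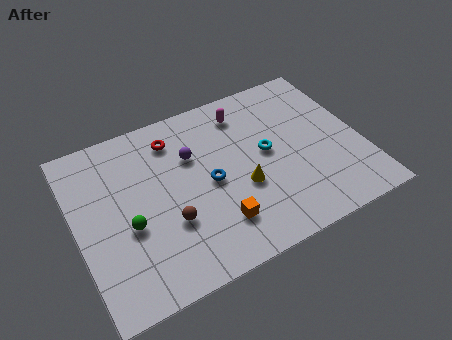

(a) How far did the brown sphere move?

2.4

The brown sphere was near (5.0, 1.0) before and (4.1, 3.2) after, so it travelled √(0.9² + 2.2²) ≈ 2.4 units.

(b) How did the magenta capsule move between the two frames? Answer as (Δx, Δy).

(3.0, 1.4)

The magenta capsule was at about (5.3, 6.3) and moved to about (8.3, 7.7).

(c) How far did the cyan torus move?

4.0

From (11.9, 2.2) to (9.0, 5.0), the cyan torus covered √(2.9² + 2.8²) ≈ 4.0 units.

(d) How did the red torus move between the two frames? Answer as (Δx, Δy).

(2.5, 2.5)

The red torus started near (2.4, 5.1) and ended near (4.9, 7.6).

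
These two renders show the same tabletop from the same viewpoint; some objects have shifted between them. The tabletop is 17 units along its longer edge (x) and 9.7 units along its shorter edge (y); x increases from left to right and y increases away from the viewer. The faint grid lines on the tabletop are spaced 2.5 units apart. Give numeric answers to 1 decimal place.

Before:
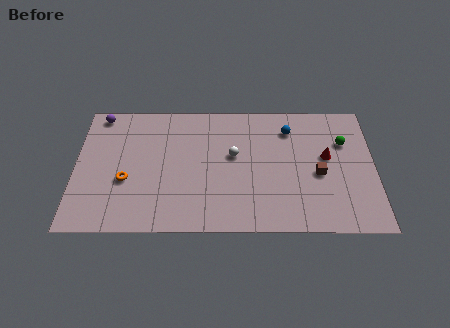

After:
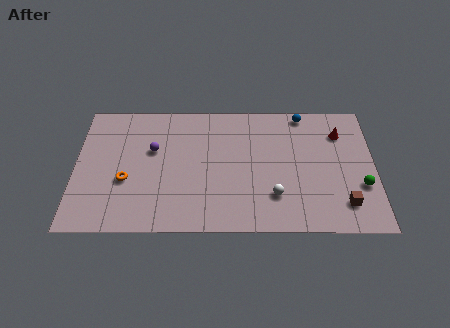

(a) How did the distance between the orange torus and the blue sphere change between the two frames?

+1.2

Before: roughly 10.1 units apart; after: 11.3. That's 1.2 units further apart.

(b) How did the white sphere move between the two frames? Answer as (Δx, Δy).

(2.3, -3.0)

From the two frames, the white sphere sits at roughly (9.0, 5.6) before and (11.3, 2.6) after.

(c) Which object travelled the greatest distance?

the purple sphere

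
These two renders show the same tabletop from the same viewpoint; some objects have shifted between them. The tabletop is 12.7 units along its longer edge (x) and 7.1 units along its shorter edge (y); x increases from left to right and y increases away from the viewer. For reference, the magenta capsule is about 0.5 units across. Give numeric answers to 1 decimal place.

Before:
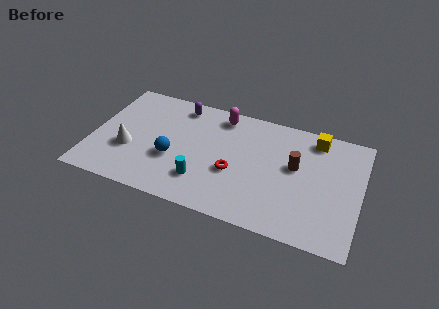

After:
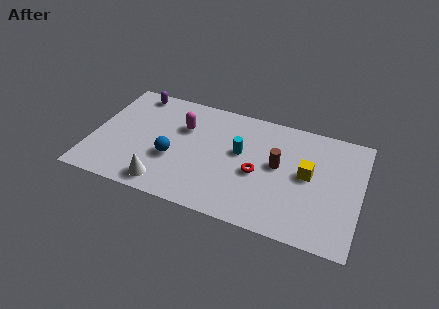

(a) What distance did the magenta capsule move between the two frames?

2.1

The magenta capsule moved from about (5.9, 6.1) to (4.2, 4.8), a distance of √(1.7² + 1.3²) ≈ 2.1.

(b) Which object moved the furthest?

the cyan cylinder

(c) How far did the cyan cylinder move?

2.8

The cyan cylinder was near (5.4, 1.8) before and (7.0, 4.1) after, so it travelled √(1.6² + 2.3²) ≈ 2.8 units.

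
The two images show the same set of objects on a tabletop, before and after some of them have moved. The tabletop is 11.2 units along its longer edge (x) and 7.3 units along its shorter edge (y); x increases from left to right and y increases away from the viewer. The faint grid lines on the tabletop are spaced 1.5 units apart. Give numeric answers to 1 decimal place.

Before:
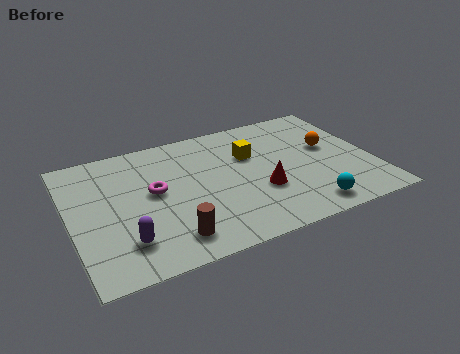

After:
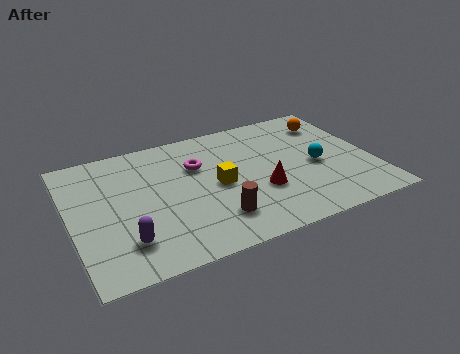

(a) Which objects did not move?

the purple capsule and the red cone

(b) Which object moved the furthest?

the cyan sphere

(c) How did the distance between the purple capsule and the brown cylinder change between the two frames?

+1.7

Before: roughly 1.6 units apart; after: 3.3. That's 1.7 units further apart.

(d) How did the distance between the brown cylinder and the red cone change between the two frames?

-1.7

Before: roughly 3.7 units apart; after: 2.0. That's 1.7 units closer together.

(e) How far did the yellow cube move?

1.9

The yellow cube moved from about (6.8, 4.8) to (5.4, 3.5), a distance of √(1.4² + 1.3²) ≈ 1.9.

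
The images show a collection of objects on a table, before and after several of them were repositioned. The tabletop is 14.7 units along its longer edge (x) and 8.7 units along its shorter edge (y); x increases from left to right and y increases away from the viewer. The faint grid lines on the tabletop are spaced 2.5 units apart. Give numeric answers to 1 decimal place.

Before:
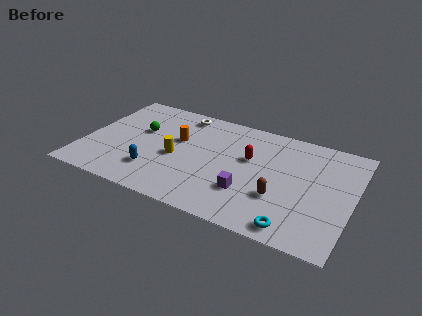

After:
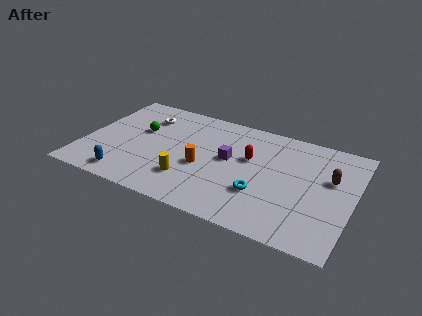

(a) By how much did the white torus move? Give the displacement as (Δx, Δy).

(-1.9, -1.0)

From the two frames, the white torus sits at roughly (4.9, 7.6) before and (3.0, 6.6) after.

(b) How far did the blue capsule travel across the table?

1.7

From (4.1, 2.2) to (2.7, 1.2), the blue capsule covered √(1.4² + 1.0²) ≈ 1.7 units.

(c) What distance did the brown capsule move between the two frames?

3.5

The brown capsule was near (10.9, 2.9) before and (13.4, 5.4) after, so it travelled √(2.5² + 2.5²) ≈ 3.5 units.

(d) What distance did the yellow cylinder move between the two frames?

1.7

From (5.1, 3.8) to (6.0, 2.3), the yellow cylinder covered √(0.9² + 1.5²) ≈ 1.7 units.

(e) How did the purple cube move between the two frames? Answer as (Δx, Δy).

(-1.3, 2.2)

The purple cube was at about (9.2, 2.6) and moved to about (7.9, 4.8).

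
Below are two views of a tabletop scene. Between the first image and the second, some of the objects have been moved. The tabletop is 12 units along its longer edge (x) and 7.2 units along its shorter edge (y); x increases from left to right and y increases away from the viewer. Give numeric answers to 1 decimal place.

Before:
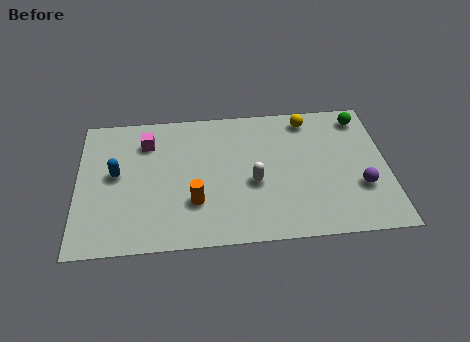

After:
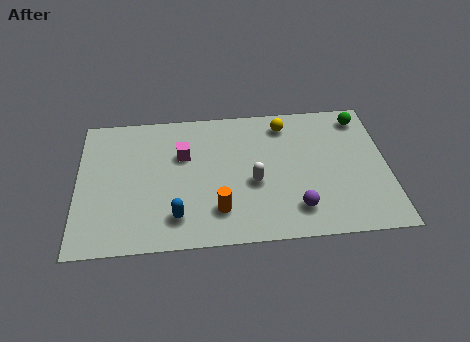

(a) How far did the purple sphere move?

2.7

The purple sphere moved from about (10.9, 2.4) to (8.4, 1.5), a distance of √(2.5² + 0.9²) ≈ 2.7.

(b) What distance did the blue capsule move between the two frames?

3.3

The blue capsule was near (1.5, 3.9) before and (3.8, 1.5) after, so it travelled √(2.3² + 2.4²) ≈ 3.3 units.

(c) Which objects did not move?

the white capsule and the green sphere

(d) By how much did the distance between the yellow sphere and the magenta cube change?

-2.1

Before: roughly 6.3 units apart; after: 4.2. That's 2.1 units closer together.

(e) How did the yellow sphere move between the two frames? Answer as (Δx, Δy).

(-0.9, -0.2)

From the two frames, the yellow sphere sits at roughly (9.0, 6.2) before and (8.1, 6.0) after.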